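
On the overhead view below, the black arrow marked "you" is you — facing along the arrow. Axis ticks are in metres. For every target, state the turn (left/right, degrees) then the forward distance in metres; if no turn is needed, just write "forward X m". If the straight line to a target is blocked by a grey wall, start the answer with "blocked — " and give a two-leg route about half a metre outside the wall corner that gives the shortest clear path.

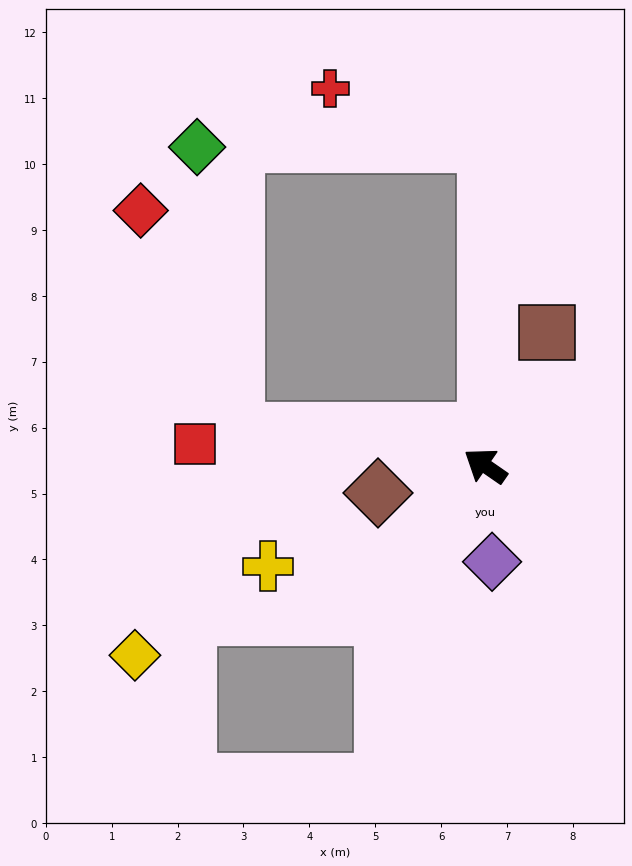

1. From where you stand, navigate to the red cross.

blocked — turn right 55°, forward 4.9 m, then turn left 70°, forward 2.5 m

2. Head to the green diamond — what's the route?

blocked — turn right 55°, forward 4.9 m, then turn left 90°, forward 4.4 m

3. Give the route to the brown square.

turn right 80°, forward 2.2 m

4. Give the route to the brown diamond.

turn left 49°, forward 1.7 m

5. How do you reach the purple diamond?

turn left 129°, forward 1.5 m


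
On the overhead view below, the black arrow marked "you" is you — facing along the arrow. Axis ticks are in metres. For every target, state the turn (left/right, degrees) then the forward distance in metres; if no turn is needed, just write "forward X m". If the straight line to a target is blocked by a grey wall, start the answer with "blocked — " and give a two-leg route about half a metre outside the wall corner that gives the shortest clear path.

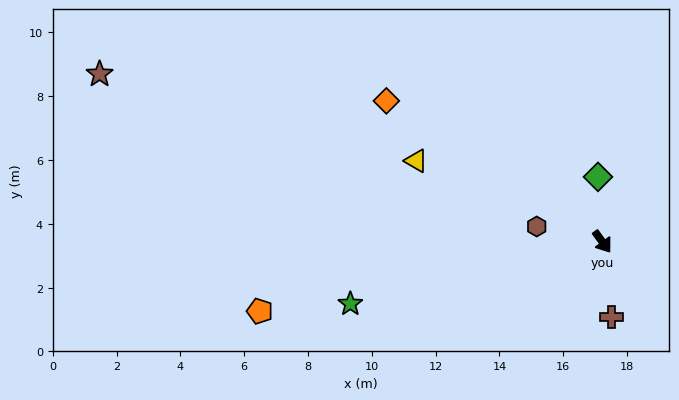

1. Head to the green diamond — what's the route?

turn left 148°, forward 2.0 m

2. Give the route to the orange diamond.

turn right 159°, forward 8.1 m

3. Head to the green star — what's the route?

turn right 112°, forward 8.1 m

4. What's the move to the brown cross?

turn right 29°, forward 2.4 m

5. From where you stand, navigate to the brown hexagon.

turn right 139°, forward 2.1 m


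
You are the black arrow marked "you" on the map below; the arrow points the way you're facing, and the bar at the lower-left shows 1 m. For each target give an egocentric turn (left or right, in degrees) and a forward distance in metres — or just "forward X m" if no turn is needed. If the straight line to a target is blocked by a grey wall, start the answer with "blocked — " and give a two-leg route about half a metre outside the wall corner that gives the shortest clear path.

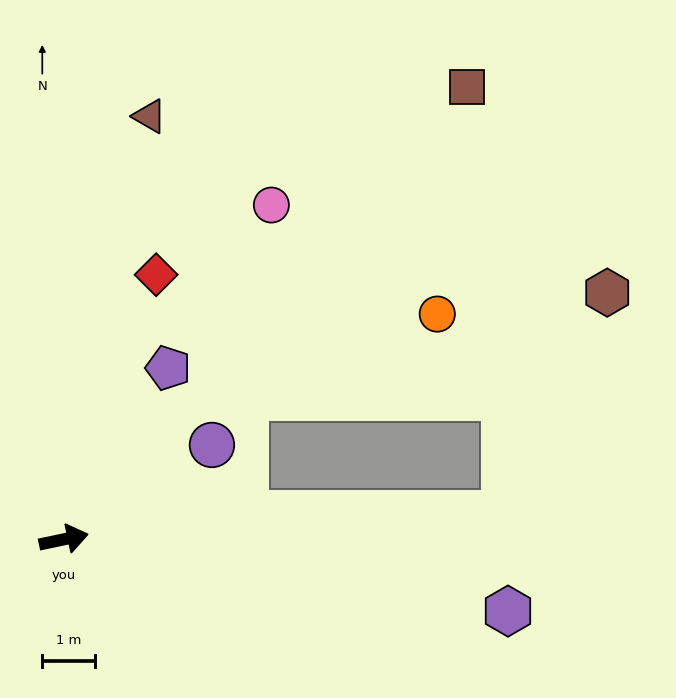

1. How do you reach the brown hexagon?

blocked — turn right 8°, forward 8.3 m, then turn left 61°, forward 4.6 m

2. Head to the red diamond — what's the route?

turn left 59°, forward 5.3 m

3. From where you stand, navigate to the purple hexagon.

turn right 21°, forward 8.5 m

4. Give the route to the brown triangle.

turn left 67°, forward 8.2 m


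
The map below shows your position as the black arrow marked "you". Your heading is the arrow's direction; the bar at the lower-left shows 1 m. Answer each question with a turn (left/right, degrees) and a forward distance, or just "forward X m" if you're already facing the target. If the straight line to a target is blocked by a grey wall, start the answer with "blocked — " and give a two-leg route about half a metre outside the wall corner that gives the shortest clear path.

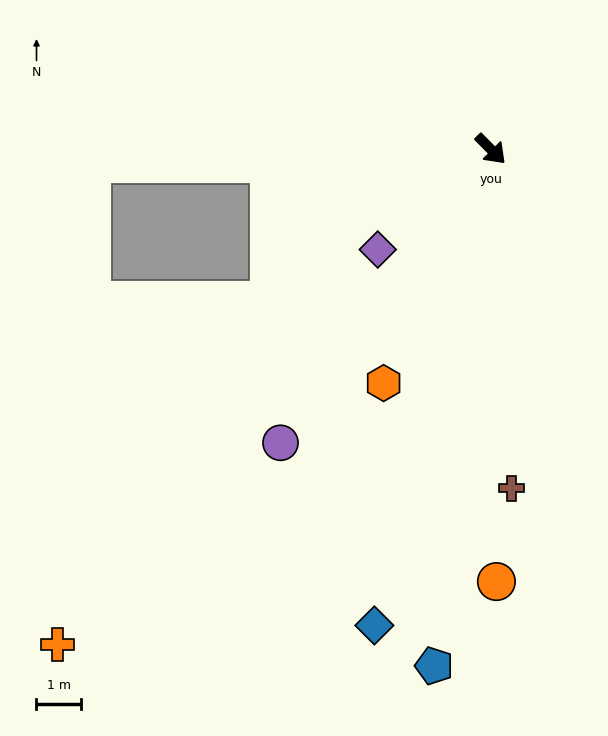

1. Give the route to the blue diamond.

turn right 58°, forward 11.1 m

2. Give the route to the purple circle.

turn right 80°, forward 8.2 m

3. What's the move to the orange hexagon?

turn right 69°, forward 5.8 m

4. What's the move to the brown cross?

turn right 41°, forward 7.7 m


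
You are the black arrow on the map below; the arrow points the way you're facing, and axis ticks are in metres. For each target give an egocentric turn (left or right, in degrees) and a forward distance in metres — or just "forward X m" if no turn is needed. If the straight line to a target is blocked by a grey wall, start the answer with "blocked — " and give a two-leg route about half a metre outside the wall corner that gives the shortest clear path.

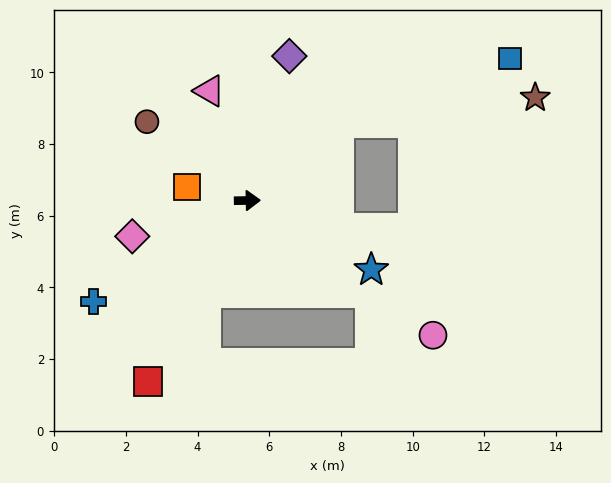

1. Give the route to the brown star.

blocked — turn left 39°, forward 3.4 m, then turn right 33°, forward 5.5 m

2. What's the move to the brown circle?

turn left 141°, forward 3.6 m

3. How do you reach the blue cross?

turn right 148°, forward 5.1 m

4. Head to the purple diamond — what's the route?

turn left 73°, forward 4.2 m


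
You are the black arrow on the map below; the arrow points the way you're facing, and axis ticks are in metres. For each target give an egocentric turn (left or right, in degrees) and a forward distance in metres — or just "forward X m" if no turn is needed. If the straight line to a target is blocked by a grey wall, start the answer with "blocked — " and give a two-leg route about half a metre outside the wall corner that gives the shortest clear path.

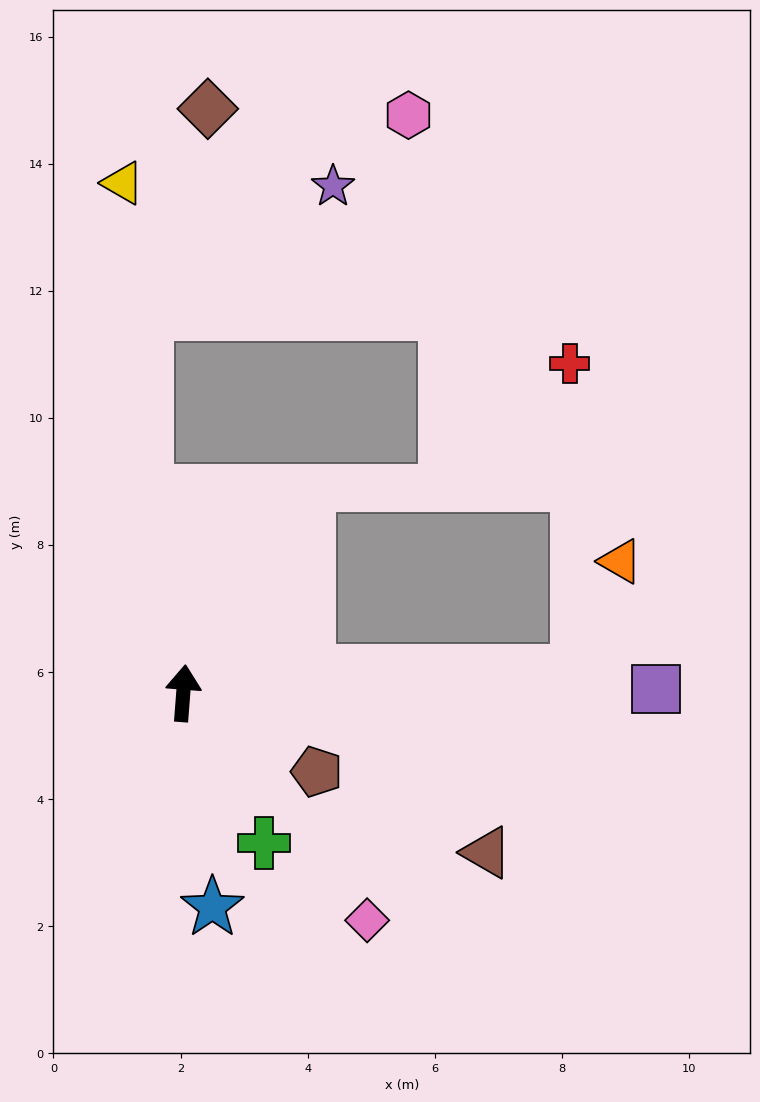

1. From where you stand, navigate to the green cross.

turn right 147°, forward 2.7 m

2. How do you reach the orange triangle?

blocked — turn right 83°, forward 6.2 m, then turn left 66°, forward 1.9 m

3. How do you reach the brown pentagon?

turn right 116°, forward 2.4 m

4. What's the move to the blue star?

turn right 168°, forward 3.4 m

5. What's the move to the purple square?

turn right 85°, forward 7.4 m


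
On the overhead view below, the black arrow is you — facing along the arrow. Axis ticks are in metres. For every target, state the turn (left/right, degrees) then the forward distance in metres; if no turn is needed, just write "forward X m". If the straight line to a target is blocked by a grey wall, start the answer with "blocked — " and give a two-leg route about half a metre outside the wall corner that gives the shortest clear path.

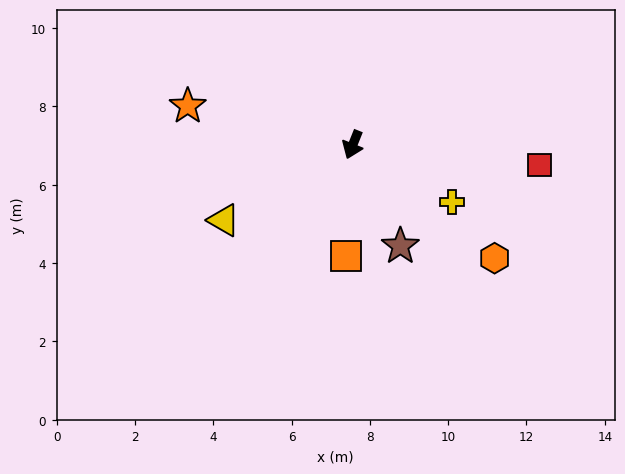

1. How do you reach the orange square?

turn left 18°, forward 2.8 m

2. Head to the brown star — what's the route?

turn left 47°, forward 2.9 m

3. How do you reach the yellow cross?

turn left 82°, forward 2.9 m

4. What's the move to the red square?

turn left 106°, forward 4.8 m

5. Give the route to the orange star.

turn right 81°, forward 4.3 m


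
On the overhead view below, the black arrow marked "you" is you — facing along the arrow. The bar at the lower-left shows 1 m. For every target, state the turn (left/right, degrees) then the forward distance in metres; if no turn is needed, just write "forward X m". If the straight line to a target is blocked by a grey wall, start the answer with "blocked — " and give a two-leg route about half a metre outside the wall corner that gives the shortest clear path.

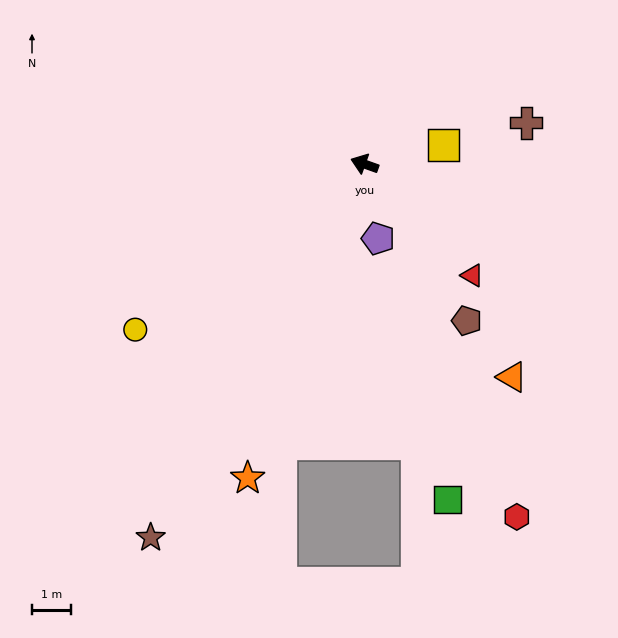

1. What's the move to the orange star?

turn left 89°, forward 8.7 m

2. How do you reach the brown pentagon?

turn left 143°, forward 4.8 m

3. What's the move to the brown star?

turn left 80°, forward 11.1 m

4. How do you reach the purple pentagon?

turn left 120°, forward 2.0 m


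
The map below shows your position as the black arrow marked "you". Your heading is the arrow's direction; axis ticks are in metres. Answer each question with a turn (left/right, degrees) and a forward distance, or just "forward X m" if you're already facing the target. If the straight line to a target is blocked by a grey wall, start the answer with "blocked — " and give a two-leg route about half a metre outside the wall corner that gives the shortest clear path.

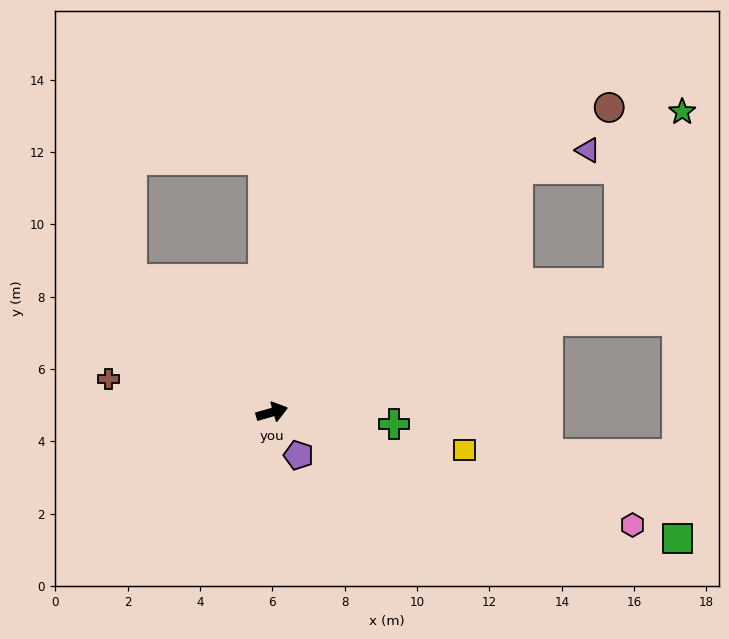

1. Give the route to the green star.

blocked — turn left 4°, forward 10.3 m, then turn left 50°, forward 5.0 m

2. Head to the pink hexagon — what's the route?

turn right 33°, forward 10.4 m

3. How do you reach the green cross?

turn right 22°, forward 3.4 m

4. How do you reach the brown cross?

turn left 152°, forward 4.6 m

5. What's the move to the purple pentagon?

turn right 74°, forward 1.4 m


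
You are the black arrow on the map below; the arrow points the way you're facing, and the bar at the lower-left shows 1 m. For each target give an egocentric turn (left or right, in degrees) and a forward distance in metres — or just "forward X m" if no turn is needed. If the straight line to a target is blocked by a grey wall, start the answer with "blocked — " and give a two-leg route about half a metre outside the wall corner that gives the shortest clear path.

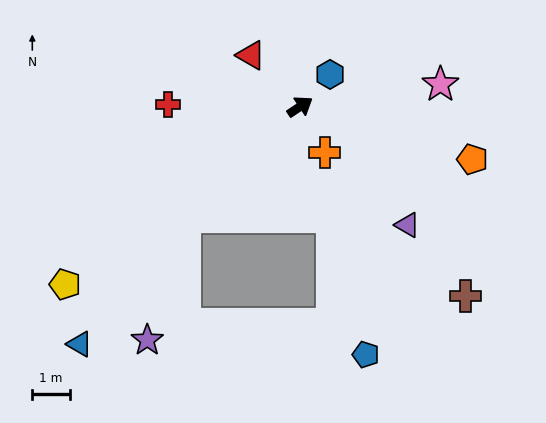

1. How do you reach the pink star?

turn right 25°, forward 3.8 m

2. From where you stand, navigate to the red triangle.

turn left 100°, forward 1.9 m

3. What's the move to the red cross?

turn left 145°, forward 3.5 m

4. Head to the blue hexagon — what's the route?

turn left 13°, forward 1.2 m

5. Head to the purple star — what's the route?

blocked — turn right 170°, forward 4.2 m, then turn left 29°, forward 3.4 m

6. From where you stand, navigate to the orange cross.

turn right 95°, forward 1.4 m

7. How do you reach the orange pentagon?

turn right 51°, forward 4.8 m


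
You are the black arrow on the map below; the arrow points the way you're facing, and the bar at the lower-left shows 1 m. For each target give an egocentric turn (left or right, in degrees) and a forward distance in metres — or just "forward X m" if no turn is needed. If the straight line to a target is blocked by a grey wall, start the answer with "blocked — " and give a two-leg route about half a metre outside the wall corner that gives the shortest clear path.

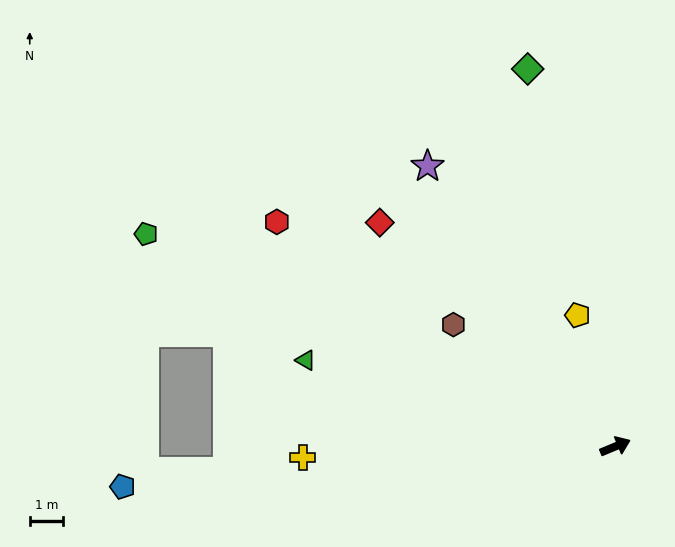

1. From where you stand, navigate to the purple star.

turn left 101°, forward 10.1 m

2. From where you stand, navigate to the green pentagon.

turn left 133°, forward 15.4 m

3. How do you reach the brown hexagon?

turn left 120°, forward 6.1 m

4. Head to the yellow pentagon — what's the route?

turn left 83°, forward 4.1 m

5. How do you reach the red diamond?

turn left 114°, forward 9.7 m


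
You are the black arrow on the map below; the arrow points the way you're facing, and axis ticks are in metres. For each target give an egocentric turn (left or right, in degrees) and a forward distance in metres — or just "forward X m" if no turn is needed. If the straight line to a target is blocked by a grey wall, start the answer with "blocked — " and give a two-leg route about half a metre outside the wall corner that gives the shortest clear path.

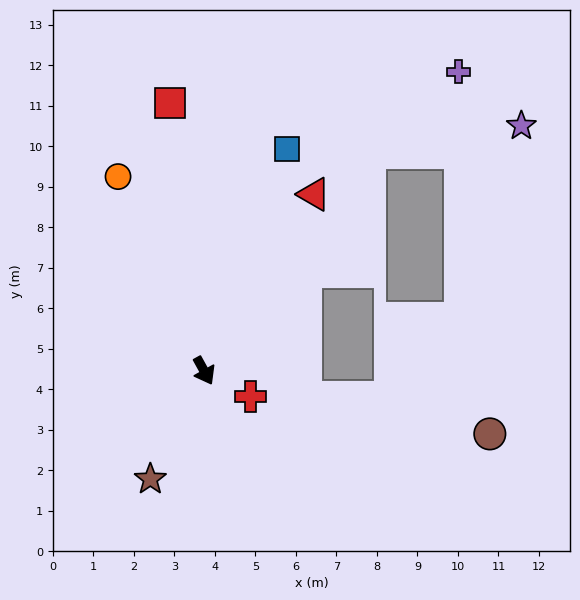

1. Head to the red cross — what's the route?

turn left 32°, forward 1.3 m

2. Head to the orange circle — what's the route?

turn left 175°, forward 5.2 m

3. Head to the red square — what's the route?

turn left 158°, forward 6.7 m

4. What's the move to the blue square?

turn left 131°, forward 5.8 m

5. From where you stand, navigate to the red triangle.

turn left 119°, forward 5.1 m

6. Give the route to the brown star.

turn right 55°, forward 3.0 m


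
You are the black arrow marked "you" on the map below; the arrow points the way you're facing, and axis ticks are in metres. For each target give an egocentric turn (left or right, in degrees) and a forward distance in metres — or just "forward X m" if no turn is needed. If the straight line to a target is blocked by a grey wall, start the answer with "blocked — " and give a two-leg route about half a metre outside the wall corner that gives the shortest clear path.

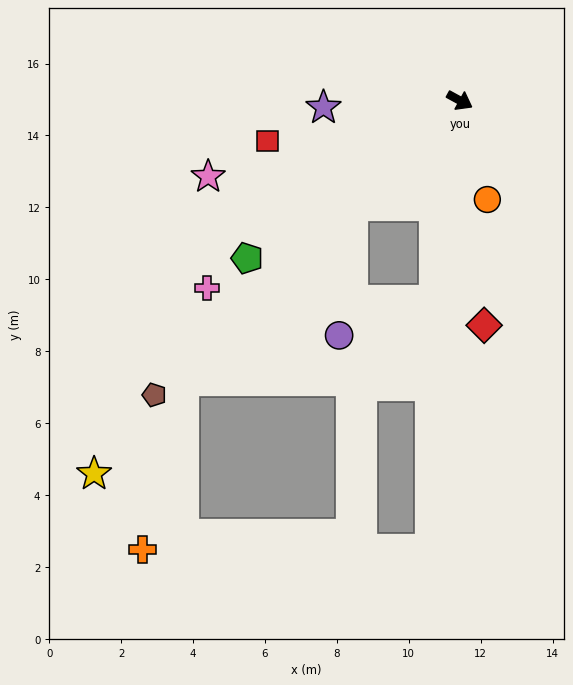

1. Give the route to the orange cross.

blocked — turn right 106°, forward 10.9 m, then turn left 31°, forward 4.8 m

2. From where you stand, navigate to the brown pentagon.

turn right 107°, forward 11.8 m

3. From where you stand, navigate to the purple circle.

blocked — turn right 107°, forward 4.2 m, then turn left 40°, forward 3.6 m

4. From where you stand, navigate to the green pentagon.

turn right 115°, forward 7.4 m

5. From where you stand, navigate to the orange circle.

turn right 46°, forward 2.9 m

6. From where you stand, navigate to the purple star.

turn right 148°, forward 3.8 m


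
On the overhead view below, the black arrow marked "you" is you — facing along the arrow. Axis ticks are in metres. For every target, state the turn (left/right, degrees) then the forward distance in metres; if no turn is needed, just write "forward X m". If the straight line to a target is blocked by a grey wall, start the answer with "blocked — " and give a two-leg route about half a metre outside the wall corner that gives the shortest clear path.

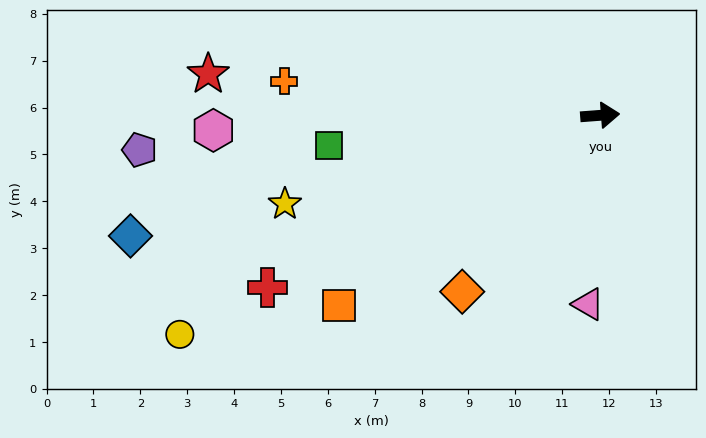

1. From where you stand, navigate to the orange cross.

turn left 170°, forward 6.8 m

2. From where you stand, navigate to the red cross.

turn right 157°, forward 8.0 m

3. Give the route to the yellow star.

turn right 169°, forward 7.0 m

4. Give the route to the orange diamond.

turn right 132°, forward 4.8 m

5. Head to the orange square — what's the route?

turn right 148°, forward 6.9 m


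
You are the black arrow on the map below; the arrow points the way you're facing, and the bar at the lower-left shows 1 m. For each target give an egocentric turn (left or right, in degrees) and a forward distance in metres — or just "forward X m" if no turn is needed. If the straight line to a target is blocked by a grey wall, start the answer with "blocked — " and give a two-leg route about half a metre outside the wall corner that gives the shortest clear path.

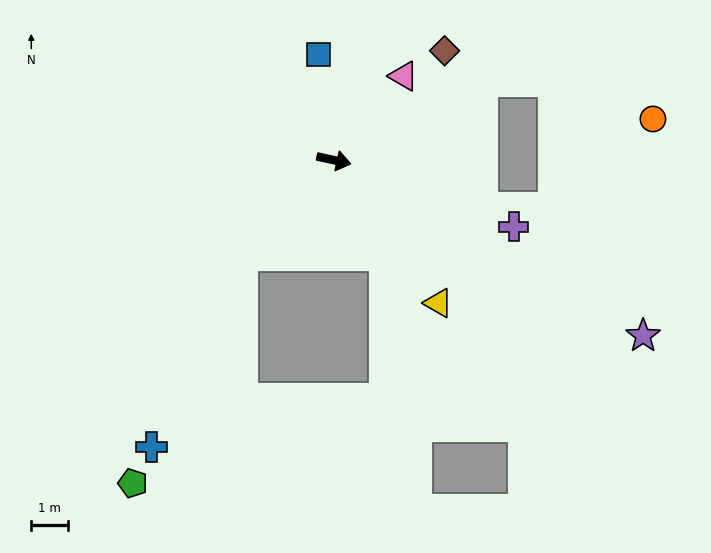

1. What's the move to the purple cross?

turn right 8°, forward 5.3 m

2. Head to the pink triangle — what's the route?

turn left 63°, forward 3.0 m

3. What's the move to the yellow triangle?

turn right 41°, forward 4.9 m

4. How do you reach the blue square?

turn left 111°, forward 2.9 m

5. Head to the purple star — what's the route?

turn right 17°, forward 9.8 m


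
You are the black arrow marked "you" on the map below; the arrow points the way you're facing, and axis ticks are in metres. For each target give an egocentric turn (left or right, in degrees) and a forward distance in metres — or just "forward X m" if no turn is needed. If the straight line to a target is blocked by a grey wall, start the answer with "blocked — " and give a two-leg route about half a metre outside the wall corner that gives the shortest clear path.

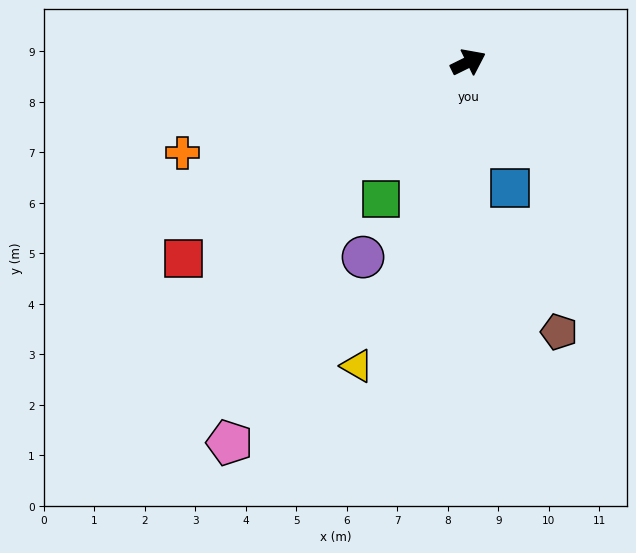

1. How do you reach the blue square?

turn right 98°, forward 2.6 m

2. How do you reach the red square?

turn right 172°, forward 6.8 m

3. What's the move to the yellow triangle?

turn right 136°, forward 6.4 m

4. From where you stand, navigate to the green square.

turn right 149°, forward 3.2 m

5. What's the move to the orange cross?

turn left 171°, forward 5.9 m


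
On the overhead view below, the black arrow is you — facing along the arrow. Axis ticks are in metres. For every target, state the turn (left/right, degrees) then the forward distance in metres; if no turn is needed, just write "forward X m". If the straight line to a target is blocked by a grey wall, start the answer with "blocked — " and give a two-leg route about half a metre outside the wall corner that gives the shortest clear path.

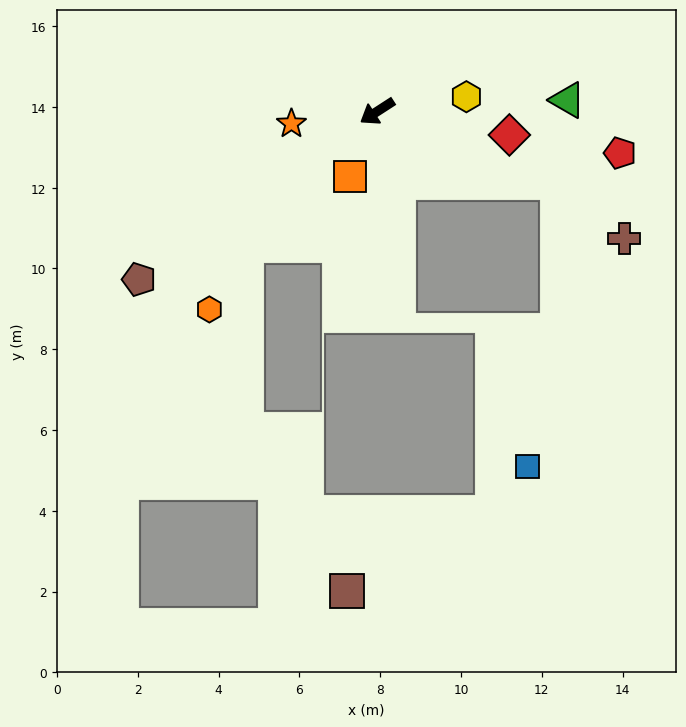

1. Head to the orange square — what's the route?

turn left 35°, forward 1.7 m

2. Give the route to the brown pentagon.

turn left 2°, forward 7.2 m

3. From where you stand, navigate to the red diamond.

turn left 137°, forward 3.3 m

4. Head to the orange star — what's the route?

turn right 25°, forward 2.1 m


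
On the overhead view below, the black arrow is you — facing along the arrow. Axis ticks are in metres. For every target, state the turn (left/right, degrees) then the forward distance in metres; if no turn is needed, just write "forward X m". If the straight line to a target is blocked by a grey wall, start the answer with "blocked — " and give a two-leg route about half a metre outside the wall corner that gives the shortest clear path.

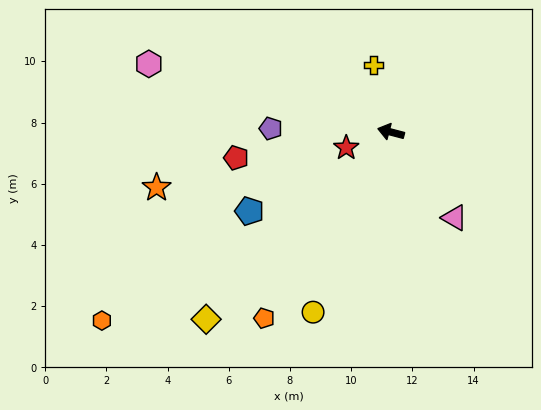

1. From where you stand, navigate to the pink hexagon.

forward 8.2 m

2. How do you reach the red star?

turn left 34°, forward 1.5 m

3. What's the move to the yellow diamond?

turn left 60°, forward 8.6 m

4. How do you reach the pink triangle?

turn left 141°, forward 3.5 m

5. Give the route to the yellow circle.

turn left 81°, forward 6.4 m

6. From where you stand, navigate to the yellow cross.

turn right 61°, forward 2.3 m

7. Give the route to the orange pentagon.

turn left 70°, forward 7.4 m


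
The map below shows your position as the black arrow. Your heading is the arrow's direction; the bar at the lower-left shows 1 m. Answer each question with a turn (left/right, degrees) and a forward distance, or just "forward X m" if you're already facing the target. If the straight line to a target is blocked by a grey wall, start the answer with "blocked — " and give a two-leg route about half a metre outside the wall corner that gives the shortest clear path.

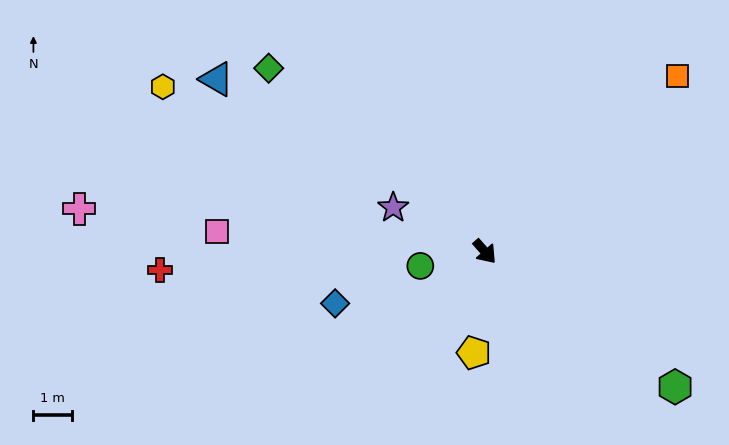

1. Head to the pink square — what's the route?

turn right 136°, forward 7.0 m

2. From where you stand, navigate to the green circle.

turn right 119°, forward 1.7 m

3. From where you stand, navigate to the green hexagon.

turn left 13°, forward 6.1 m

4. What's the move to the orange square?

turn left 91°, forward 6.8 m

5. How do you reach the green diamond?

turn right 172°, forward 7.4 m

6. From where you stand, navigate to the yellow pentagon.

turn right 48°, forward 2.6 m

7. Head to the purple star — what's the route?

turn right 157°, forward 2.6 m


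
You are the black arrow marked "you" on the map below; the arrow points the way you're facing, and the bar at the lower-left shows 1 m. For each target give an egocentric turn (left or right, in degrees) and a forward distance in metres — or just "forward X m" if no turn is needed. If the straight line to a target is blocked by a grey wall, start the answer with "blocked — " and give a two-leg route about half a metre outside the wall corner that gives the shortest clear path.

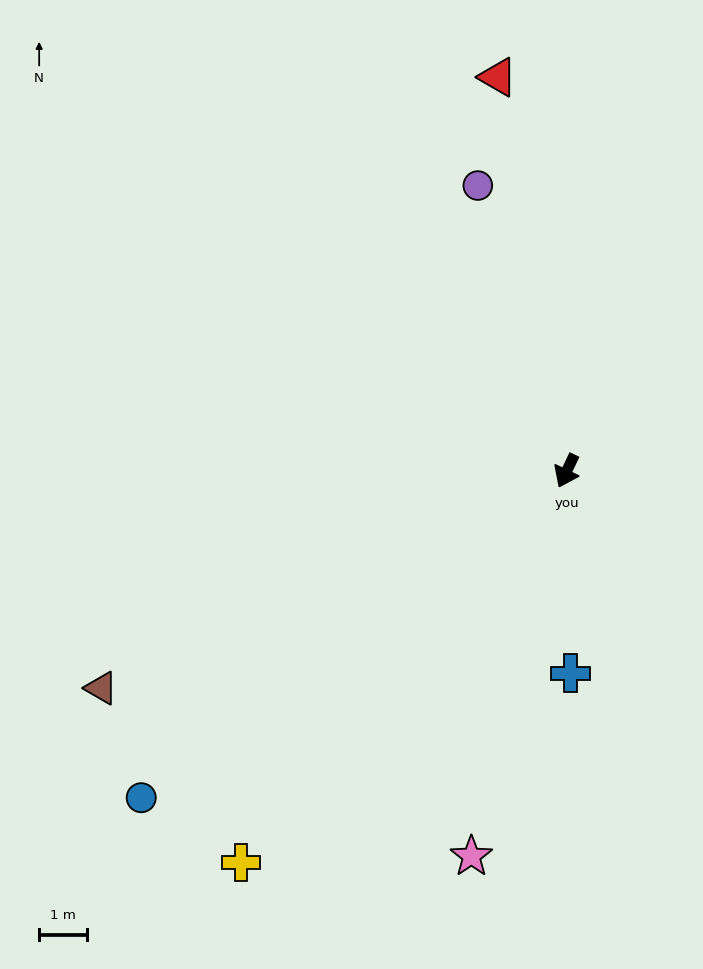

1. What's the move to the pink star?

turn left 12°, forward 8.4 m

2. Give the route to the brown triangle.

turn right 40°, forward 10.8 m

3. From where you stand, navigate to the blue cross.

turn left 26°, forward 4.3 m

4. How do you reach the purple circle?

turn right 137°, forward 6.3 m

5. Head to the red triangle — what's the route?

turn right 145°, forward 8.4 m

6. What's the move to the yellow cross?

turn right 14°, forward 10.7 m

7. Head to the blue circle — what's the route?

turn right 27°, forward 11.3 m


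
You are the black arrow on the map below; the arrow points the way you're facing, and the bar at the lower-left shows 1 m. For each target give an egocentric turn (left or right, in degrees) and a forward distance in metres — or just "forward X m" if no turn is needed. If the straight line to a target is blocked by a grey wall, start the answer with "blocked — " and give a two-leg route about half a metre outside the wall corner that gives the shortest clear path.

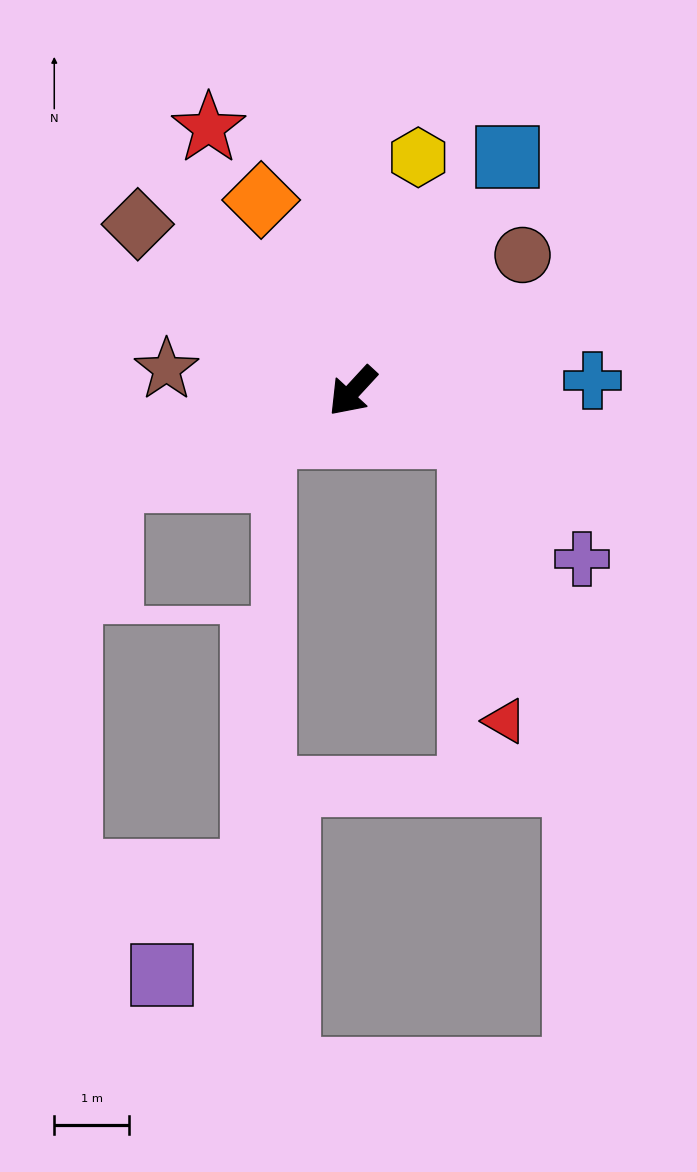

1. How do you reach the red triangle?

blocked — turn left 112°, forward 1.7 m, then turn right 62°, forward 3.8 m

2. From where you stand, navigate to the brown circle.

turn left 171°, forward 2.9 m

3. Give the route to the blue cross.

turn left 135°, forward 3.2 m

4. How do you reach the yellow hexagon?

turn right 153°, forward 3.2 m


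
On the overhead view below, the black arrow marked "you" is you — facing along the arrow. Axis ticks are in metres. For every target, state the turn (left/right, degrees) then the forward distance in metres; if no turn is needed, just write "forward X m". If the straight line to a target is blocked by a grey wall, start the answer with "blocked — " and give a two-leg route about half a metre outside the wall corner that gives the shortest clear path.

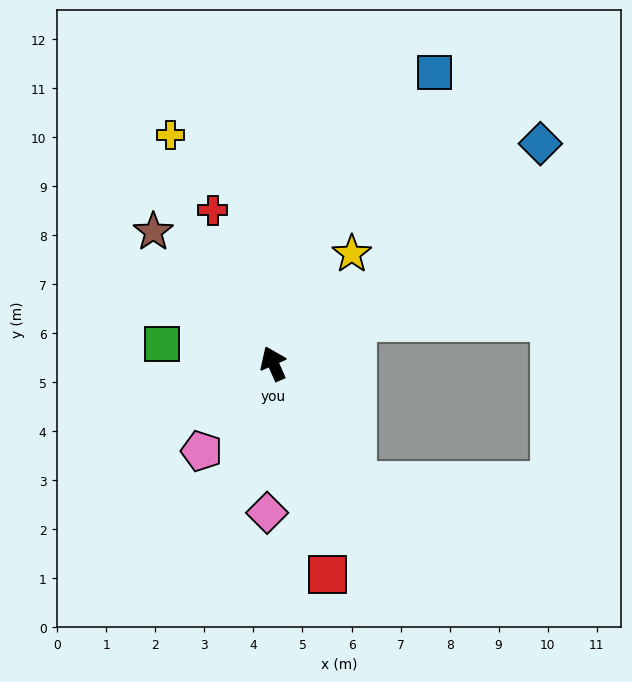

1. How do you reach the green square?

turn left 56°, forward 2.3 m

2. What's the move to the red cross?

turn right 2°, forward 3.4 m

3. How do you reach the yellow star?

turn right 59°, forward 2.8 m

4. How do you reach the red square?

turn left 171°, forward 4.4 m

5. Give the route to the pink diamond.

turn left 154°, forward 3.0 m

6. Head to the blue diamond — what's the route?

turn right 74°, forward 7.1 m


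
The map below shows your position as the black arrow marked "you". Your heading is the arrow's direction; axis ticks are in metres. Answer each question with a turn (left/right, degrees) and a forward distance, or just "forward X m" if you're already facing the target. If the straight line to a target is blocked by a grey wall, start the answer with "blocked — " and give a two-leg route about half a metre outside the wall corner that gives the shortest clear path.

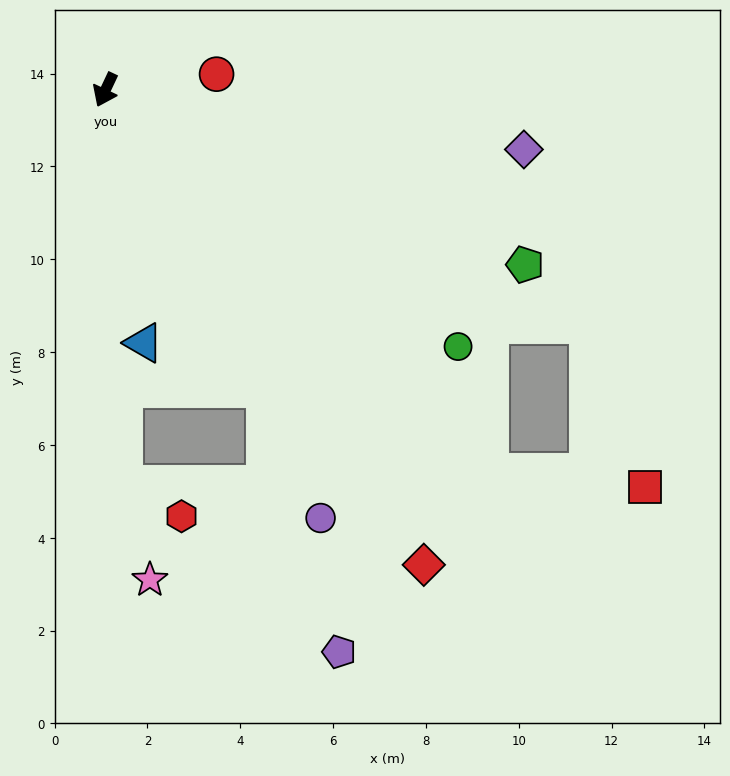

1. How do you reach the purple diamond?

turn left 107°, forward 9.1 m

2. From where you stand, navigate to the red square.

blocked — turn left 70°, forward 11.7 m, then turn left 40°, forward 3.4 m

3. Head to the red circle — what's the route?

turn left 123°, forward 2.4 m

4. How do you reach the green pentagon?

turn left 93°, forward 9.8 m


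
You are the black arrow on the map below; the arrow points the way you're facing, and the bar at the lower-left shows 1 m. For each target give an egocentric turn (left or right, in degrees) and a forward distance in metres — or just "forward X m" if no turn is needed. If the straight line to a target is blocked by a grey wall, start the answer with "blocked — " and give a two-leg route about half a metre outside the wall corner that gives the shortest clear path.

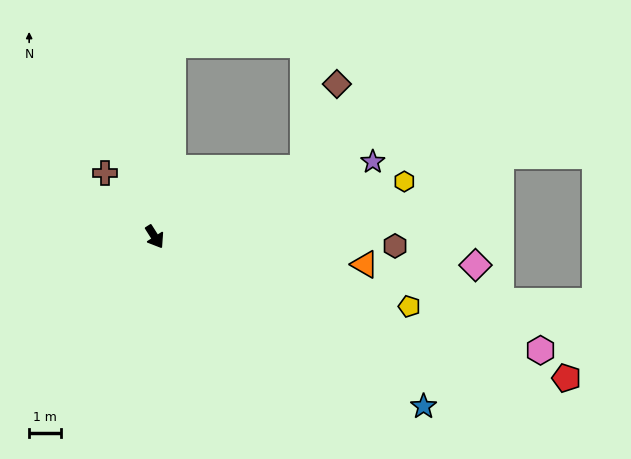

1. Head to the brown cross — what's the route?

turn right 175°, forward 2.5 m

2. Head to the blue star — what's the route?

turn left 25°, forward 9.9 m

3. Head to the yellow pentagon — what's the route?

turn left 42°, forward 8.2 m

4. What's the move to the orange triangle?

turn left 50°, forward 6.6 m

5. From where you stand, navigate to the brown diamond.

blocked — turn left 82°, forward 5.1 m, then turn left 44°, forward 2.8 m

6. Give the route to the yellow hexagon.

turn left 70°, forward 8.0 m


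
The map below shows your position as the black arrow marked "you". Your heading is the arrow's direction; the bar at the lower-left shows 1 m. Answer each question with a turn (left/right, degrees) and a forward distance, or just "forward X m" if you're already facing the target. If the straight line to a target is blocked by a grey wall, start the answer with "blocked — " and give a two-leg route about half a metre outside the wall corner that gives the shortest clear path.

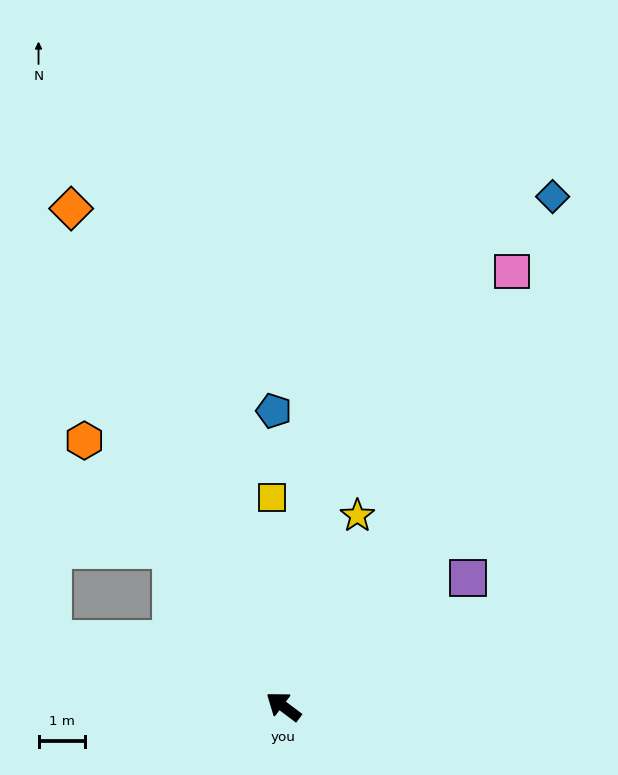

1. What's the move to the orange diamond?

turn right 30°, forward 11.7 m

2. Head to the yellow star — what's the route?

turn right 74°, forward 4.4 m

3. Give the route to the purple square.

turn right 108°, forward 4.9 m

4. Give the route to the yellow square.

turn right 50°, forward 4.5 m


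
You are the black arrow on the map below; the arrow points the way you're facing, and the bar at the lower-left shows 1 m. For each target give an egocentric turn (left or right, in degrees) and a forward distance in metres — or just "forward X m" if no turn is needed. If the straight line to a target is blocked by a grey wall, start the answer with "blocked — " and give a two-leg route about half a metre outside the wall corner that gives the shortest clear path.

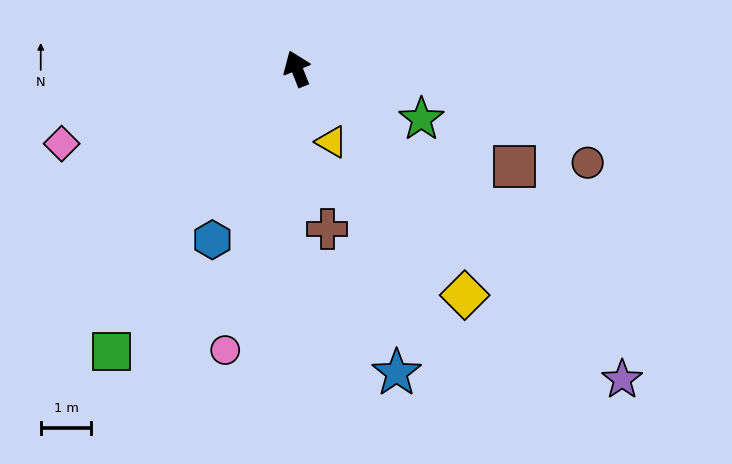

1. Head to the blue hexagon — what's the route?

turn left 132°, forward 3.8 m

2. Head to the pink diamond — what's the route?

turn left 86°, forward 4.9 m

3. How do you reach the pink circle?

turn left 144°, forward 5.7 m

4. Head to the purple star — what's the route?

turn right 155°, forward 8.9 m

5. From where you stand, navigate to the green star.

turn right 134°, forward 2.6 m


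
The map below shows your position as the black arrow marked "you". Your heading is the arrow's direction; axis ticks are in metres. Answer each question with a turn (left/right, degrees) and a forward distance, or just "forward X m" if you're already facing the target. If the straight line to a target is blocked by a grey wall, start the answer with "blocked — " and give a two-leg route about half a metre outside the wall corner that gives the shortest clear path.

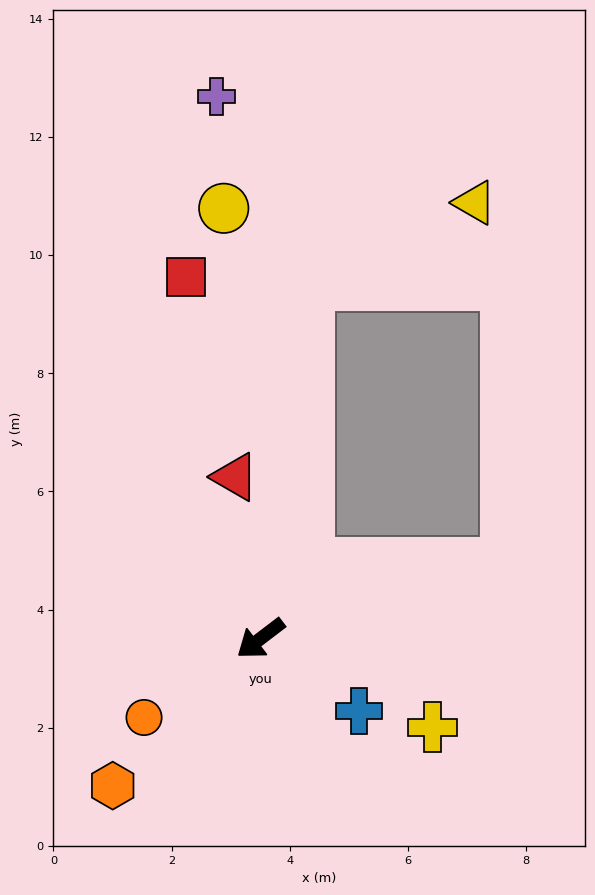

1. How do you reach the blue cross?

turn left 106°, forward 2.1 m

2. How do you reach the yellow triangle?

blocked — turn right 135°, forward 6.0 m, then turn right 56°, forward 3.1 m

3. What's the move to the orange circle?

turn right 3°, forward 2.4 m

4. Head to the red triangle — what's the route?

turn right 118°, forward 2.8 m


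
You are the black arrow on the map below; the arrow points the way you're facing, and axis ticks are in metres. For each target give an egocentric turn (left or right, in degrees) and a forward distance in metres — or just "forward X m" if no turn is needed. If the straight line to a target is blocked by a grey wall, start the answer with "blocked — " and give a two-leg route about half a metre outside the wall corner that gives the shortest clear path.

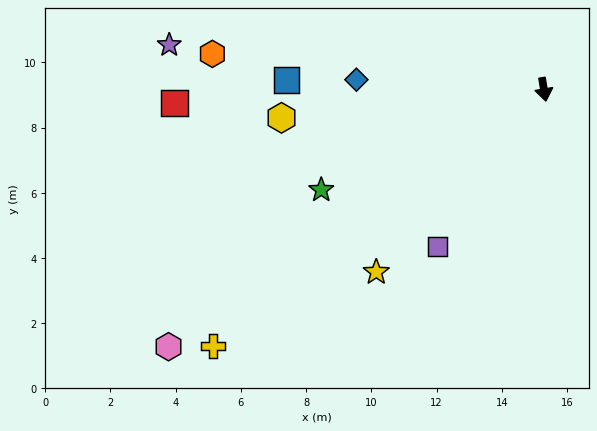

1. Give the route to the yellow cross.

turn right 62°, forward 12.8 m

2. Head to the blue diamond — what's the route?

turn right 102°, forward 5.8 m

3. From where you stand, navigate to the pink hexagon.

turn right 65°, forward 14.0 m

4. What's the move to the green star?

turn right 75°, forward 7.5 m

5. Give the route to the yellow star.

turn right 52°, forward 7.6 m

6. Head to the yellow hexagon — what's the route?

turn right 93°, forward 8.1 m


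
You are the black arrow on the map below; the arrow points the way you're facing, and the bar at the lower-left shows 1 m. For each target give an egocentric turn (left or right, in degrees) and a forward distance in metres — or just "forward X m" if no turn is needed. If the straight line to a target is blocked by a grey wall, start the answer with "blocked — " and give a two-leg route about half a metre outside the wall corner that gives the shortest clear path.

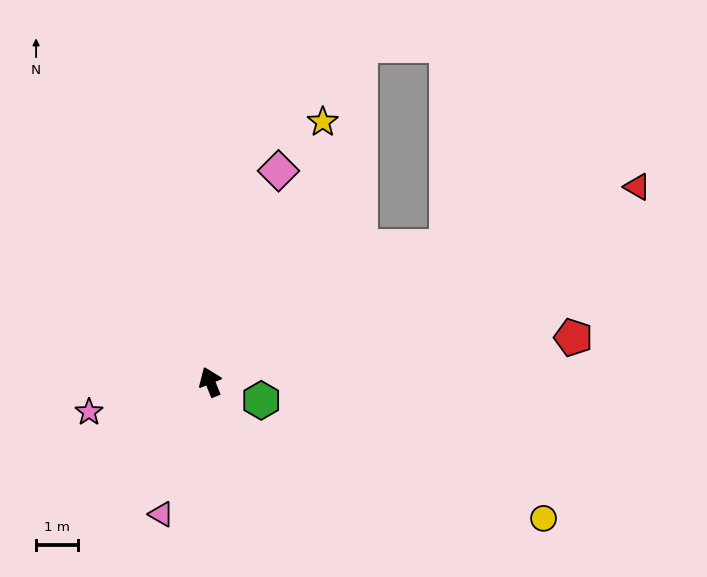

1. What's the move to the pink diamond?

turn right 40°, forward 5.3 m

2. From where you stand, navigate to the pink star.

turn left 82°, forward 3.0 m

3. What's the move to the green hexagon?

turn right 132°, forward 1.3 m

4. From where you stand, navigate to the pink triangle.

turn left 138°, forward 3.3 m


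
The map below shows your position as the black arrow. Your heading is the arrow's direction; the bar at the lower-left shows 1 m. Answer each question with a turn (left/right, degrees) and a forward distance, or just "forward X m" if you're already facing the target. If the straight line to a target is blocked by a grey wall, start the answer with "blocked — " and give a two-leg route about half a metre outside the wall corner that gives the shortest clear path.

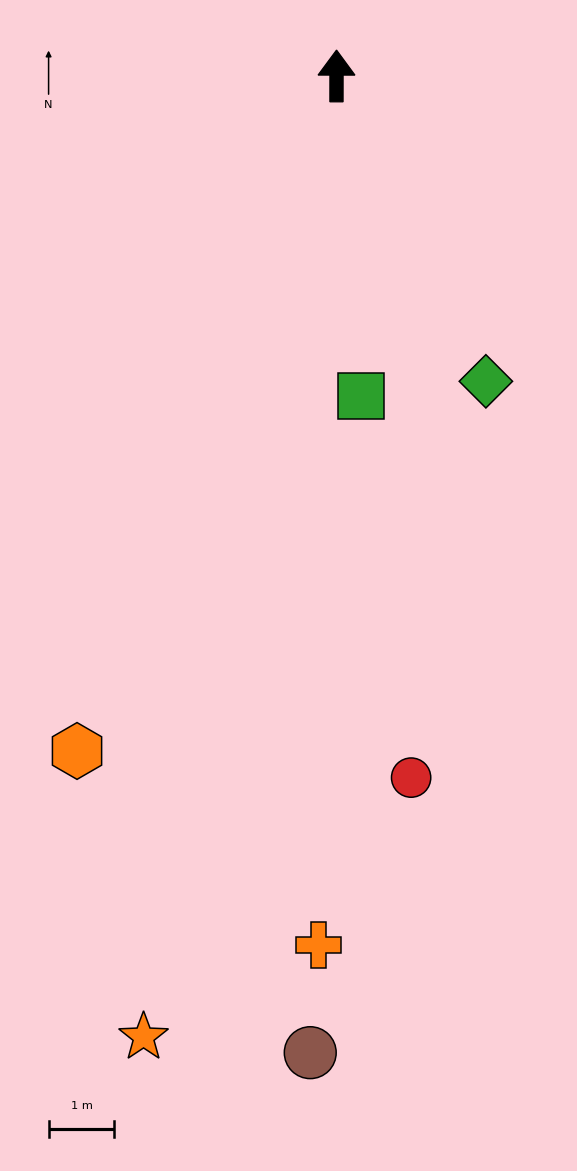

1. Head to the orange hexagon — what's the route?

turn left 159°, forward 11.0 m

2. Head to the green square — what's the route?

turn right 176°, forward 4.9 m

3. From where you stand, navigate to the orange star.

turn left 169°, forward 14.9 m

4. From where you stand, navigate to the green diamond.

turn right 154°, forward 5.2 m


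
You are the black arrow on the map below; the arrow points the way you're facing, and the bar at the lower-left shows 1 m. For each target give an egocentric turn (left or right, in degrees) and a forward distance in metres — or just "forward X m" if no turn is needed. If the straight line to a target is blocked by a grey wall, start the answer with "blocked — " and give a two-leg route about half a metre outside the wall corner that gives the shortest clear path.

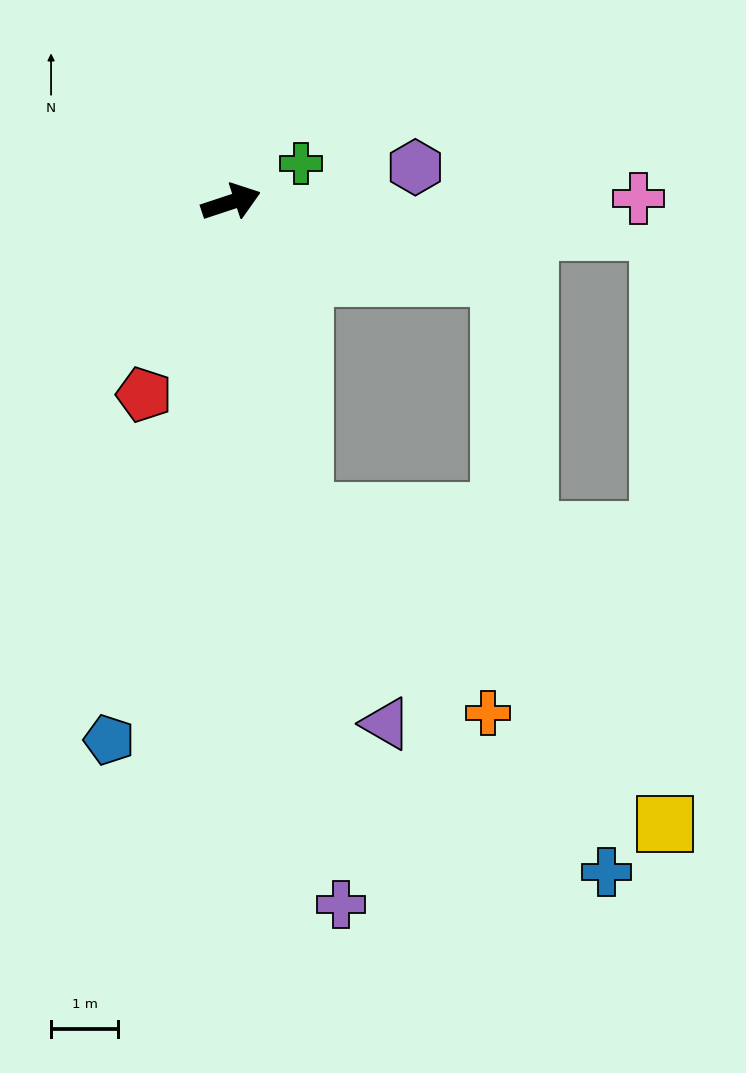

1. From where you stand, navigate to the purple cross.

turn right 99°, forward 10.6 m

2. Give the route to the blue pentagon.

turn right 121°, forward 8.2 m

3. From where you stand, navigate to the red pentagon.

turn right 133°, forward 3.1 m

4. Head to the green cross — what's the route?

turn left 11°, forward 1.2 m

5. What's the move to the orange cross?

blocked — turn right 95°, forward 4.7 m, then turn left 29°, forward 4.1 m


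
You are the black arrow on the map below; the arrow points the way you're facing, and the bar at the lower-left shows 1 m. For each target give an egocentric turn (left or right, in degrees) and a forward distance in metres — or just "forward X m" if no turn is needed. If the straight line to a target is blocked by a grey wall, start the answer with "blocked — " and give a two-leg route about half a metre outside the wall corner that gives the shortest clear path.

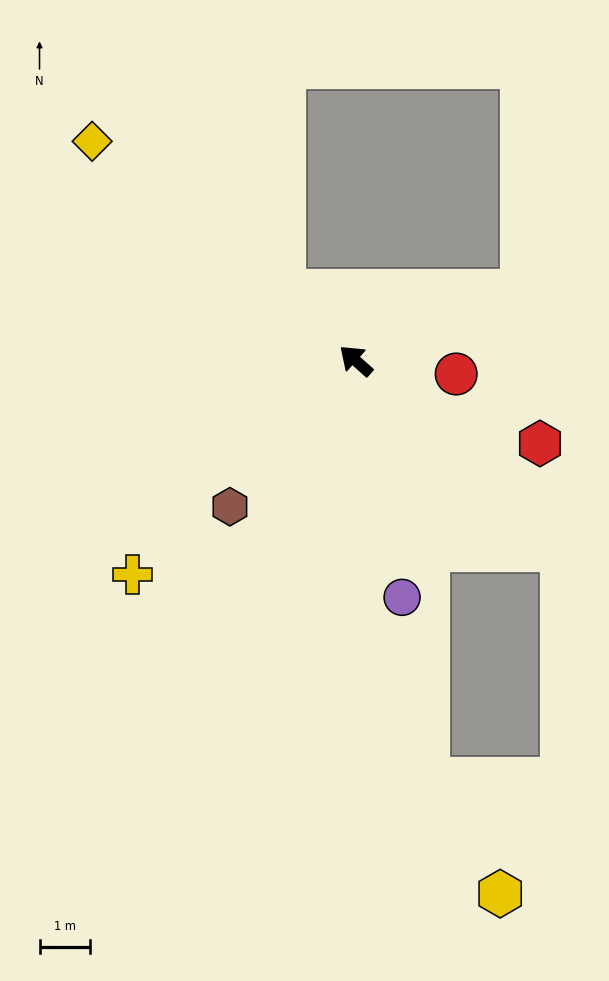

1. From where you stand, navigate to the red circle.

turn right 146°, forward 2.0 m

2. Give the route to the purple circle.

turn left 143°, forward 4.8 m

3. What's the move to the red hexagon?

turn right 162°, forward 4.0 m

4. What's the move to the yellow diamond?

turn left 2°, forward 6.8 m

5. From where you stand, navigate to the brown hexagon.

turn left 91°, forward 3.8 m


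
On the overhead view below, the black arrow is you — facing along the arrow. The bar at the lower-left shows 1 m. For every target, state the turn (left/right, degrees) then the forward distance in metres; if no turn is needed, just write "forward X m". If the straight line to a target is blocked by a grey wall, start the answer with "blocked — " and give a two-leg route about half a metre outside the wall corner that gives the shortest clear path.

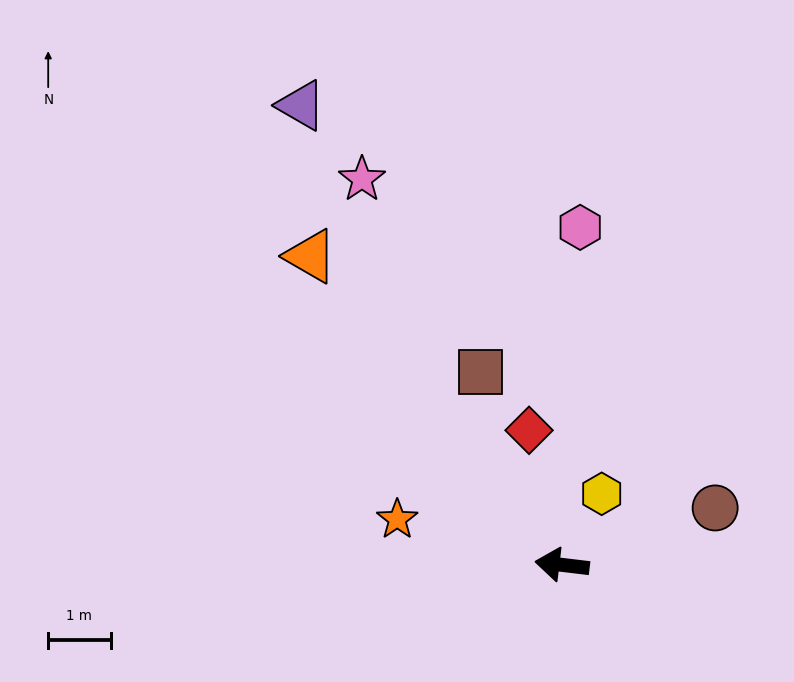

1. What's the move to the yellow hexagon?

turn right 112°, forward 1.3 m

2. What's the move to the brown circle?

turn right 153°, forward 2.6 m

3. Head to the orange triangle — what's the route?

turn right 44°, forward 6.4 m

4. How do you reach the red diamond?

turn right 69°, forward 2.2 m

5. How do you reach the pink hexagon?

turn right 86°, forward 5.4 m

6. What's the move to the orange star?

turn right 9°, forward 2.7 m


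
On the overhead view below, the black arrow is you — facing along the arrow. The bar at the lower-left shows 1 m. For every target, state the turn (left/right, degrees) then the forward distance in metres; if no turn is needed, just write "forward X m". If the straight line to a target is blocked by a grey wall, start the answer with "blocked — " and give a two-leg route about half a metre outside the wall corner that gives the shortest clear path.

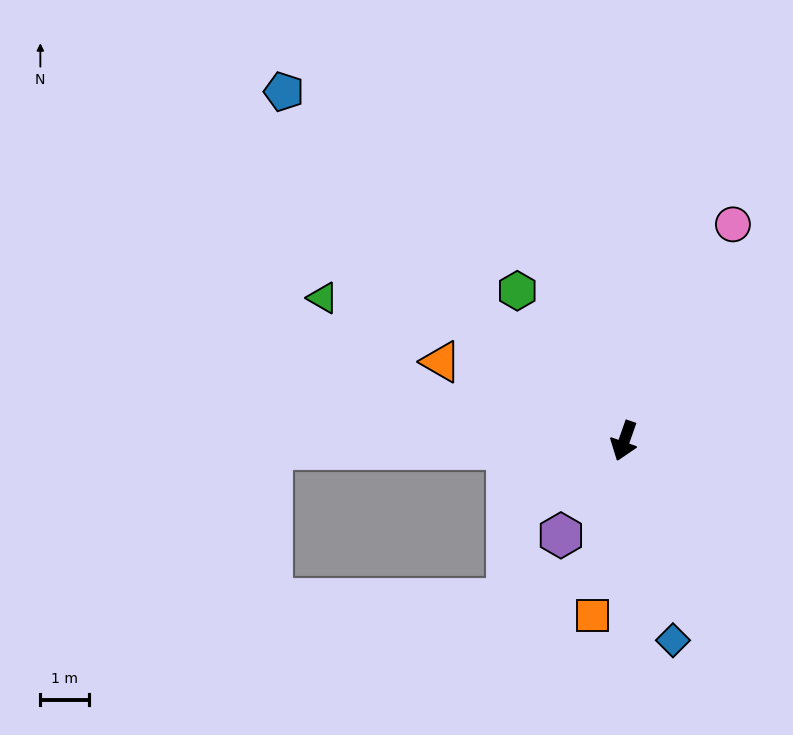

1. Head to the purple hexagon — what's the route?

turn right 14°, forward 2.3 m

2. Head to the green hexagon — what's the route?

turn right 125°, forward 3.8 m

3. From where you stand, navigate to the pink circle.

turn left 173°, forward 5.0 m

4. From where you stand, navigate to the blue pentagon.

turn right 116°, forward 10.0 m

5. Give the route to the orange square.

turn left 9°, forward 3.6 m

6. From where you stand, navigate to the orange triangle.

turn right 94°, forward 4.1 m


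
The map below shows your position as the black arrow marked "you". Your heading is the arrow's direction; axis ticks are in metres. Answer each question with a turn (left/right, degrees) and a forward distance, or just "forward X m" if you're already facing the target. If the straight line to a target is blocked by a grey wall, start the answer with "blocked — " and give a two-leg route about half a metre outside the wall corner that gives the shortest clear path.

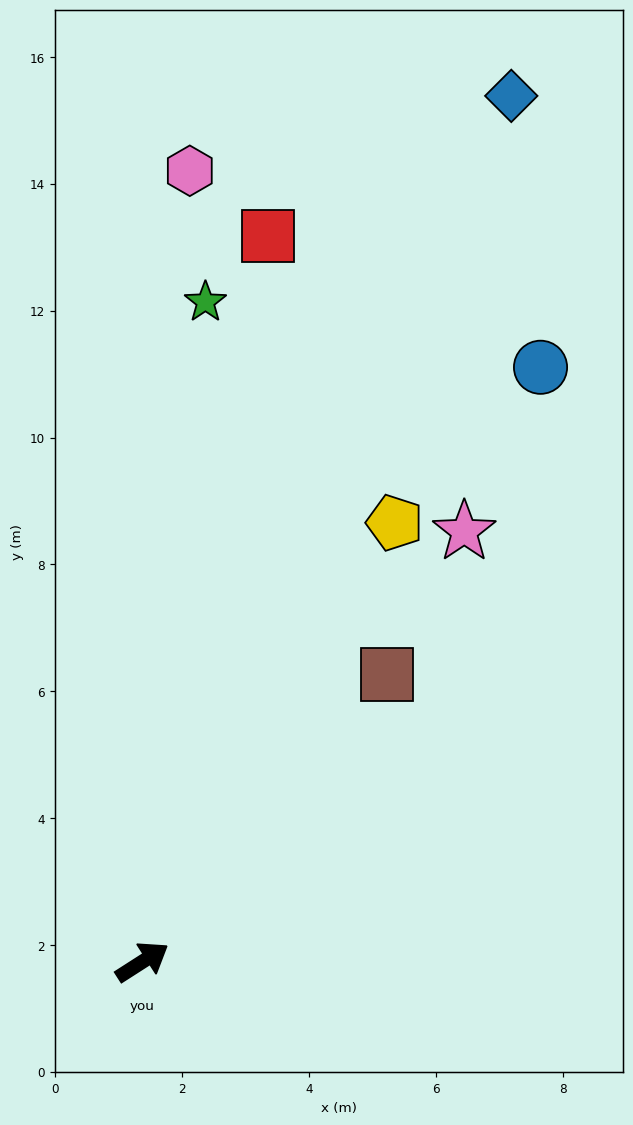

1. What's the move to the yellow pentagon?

turn left 27°, forward 8.0 m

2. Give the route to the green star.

turn left 52°, forward 10.5 m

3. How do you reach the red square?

turn left 48°, forward 11.6 m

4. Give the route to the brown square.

turn left 17°, forward 5.9 m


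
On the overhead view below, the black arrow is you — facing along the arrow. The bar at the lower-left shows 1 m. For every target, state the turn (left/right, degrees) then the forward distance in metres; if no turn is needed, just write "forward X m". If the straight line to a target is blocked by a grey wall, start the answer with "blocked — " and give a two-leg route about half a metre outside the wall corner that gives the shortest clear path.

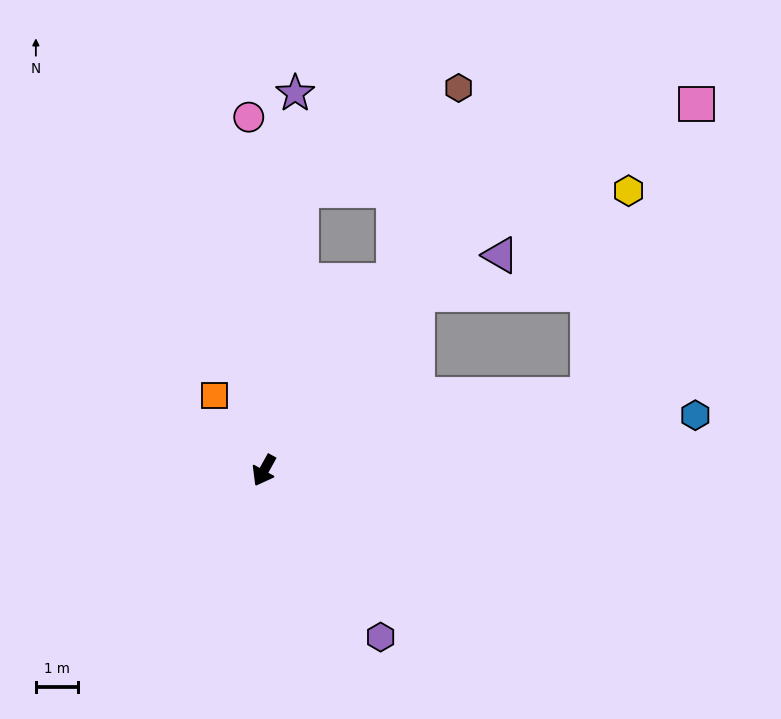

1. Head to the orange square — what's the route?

turn right 118°, forward 2.2 m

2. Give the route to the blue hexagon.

turn left 126°, forward 10.4 m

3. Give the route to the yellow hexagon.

blocked — turn left 132°, forward 8.0 m, then turn left 66°, forward 5.0 m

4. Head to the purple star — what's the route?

turn right 156°, forward 9.1 m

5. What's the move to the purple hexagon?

turn left 64°, forward 4.9 m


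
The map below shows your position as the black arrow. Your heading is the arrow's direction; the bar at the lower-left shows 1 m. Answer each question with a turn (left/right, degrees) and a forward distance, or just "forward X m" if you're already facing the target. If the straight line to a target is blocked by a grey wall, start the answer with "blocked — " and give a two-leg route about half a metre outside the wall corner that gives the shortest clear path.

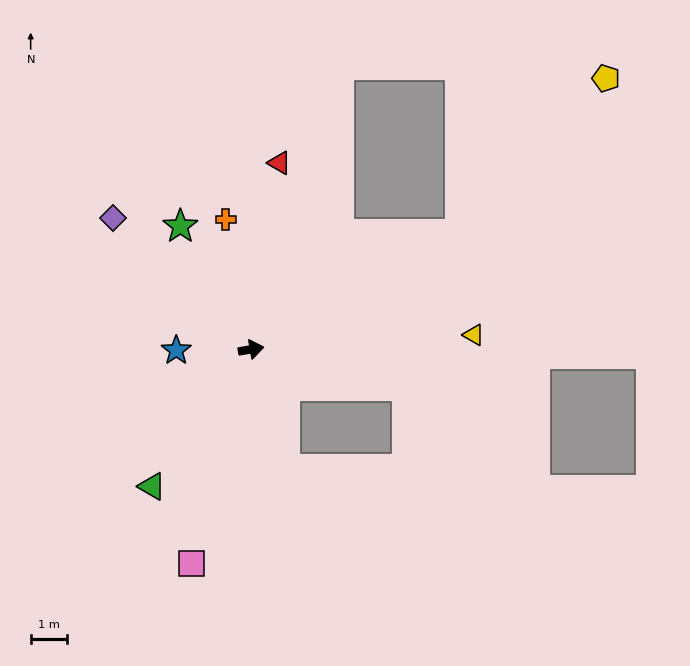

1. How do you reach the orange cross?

turn left 91°, forward 3.7 m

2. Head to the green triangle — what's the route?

turn right 136°, forward 4.7 m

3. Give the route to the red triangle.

turn left 72°, forward 5.3 m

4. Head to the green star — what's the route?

turn left 110°, forward 4.0 m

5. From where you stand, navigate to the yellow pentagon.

blocked — turn left 19°, forward 6.6 m, then turn left 18°, forward 5.9 m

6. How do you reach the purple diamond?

turn left 127°, forward 5.3 m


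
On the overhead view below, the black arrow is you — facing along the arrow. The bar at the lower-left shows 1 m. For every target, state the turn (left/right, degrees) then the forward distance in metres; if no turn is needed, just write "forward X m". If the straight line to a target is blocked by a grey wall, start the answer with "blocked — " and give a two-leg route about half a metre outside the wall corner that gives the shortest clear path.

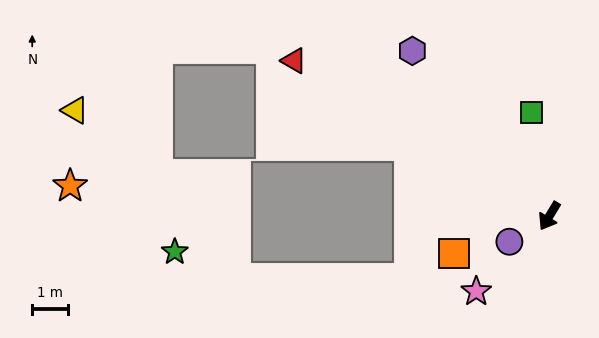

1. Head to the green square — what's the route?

turn right 139°, forward 3.0 m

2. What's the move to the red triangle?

turn right 90°, forward 8.4 m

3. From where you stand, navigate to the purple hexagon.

turn right 109°, forward 6.0 m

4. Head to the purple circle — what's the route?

turn right 26°, forward 1.3 m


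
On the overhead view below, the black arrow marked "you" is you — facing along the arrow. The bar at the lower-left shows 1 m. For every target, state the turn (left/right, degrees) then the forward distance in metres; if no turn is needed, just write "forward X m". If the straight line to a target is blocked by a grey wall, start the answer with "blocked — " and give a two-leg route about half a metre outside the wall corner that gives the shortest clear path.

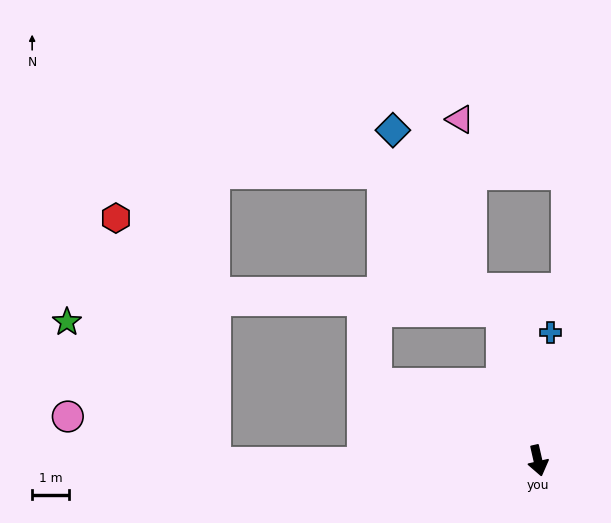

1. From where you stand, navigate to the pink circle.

blocked — turn right 102°, forward 8.6 m, then turn right 18°, forward 4.2 m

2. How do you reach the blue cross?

turn left 162°, forward 3.4 m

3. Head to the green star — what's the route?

blocked — turn right 102°, forward 8.6 m, then turn right 44°, forward 5.5 m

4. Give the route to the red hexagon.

blocked — turn right 102°, forward 8.6 m, then turn right 69°, forward 7.1 m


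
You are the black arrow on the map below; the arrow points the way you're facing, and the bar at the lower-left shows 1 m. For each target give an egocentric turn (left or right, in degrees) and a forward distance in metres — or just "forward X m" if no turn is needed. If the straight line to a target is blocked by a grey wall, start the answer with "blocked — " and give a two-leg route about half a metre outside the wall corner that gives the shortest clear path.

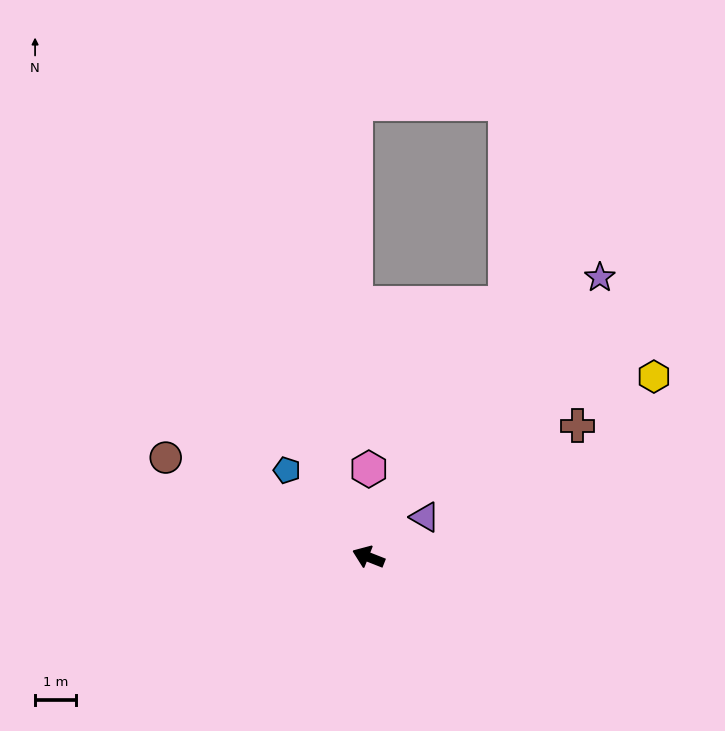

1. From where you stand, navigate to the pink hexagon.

turn right 69°, forward 2.2 m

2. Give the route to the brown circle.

turn right 5°, forward 5.5 m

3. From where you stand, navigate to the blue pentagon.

turn right 25°, forward 2.9 m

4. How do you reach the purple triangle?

turn right 123°, forward 1.7 m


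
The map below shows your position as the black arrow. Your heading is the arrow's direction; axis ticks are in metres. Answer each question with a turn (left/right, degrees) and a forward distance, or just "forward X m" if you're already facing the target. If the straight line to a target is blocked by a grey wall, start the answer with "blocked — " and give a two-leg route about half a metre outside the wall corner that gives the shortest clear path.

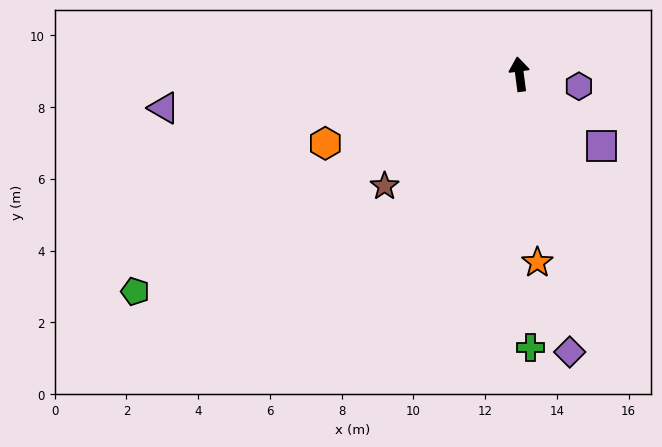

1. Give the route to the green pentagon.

turn left 112°, forward 12.3 m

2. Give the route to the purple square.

turn right 139°, forward 3.0 m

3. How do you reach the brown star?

turn left 122°, forward 4.9 m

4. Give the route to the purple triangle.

turn left 88°, forward 10.0 m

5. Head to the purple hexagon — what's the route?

turn right 109°, forward 1.7 m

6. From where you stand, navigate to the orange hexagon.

turn left 102°, forward 5.7 m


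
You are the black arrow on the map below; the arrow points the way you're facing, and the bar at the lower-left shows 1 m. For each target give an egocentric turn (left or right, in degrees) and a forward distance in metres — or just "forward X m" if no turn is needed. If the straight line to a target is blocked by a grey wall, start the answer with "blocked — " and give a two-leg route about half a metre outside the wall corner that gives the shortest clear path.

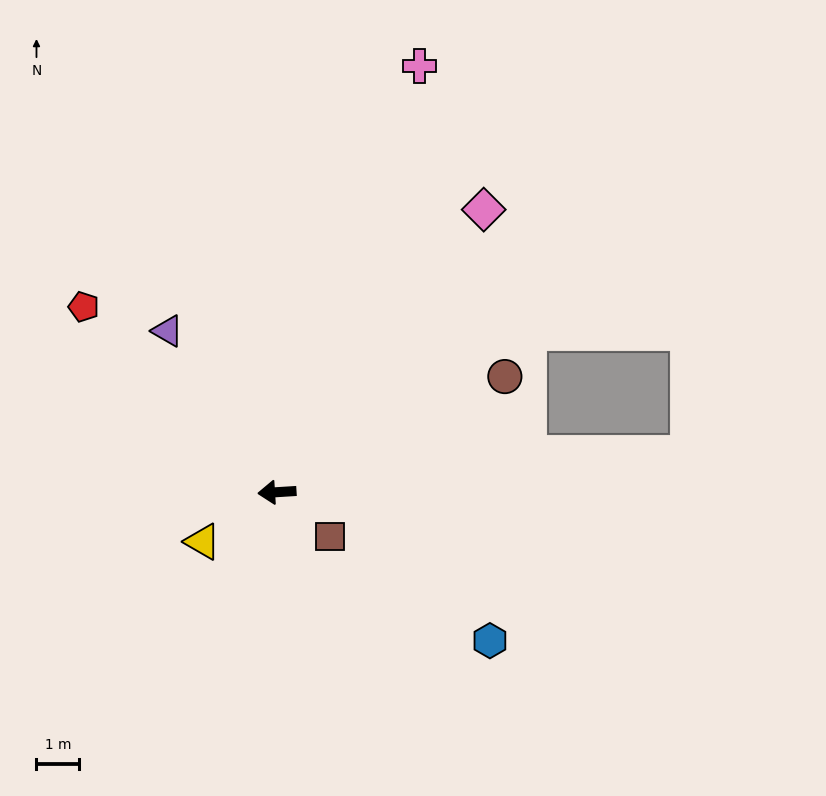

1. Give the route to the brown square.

turn left 137°, forward 1.6 m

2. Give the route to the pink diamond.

turn right 130°, forward 8.2 m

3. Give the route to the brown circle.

turn right 157°, forward 6.0 m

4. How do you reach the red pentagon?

turn right 47°, forward 6.3 m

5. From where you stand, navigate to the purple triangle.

turn right 59°, forward 4.6 m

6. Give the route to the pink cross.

turn right 112°, forward 10.5 m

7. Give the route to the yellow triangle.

turn left 30°, forward 2.1 m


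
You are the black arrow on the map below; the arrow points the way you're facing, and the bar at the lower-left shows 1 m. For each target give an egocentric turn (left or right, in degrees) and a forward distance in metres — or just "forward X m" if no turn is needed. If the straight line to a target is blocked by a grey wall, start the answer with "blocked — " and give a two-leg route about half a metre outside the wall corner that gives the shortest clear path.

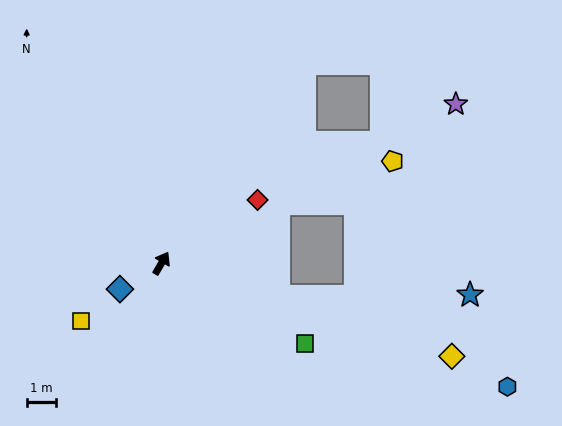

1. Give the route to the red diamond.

turn right 26°, forward 4.0 m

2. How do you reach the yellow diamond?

turn right 78°, forward 10.6 m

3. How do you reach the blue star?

blocked — turn right 76°, forward 4.2 m, then turn left 17°, forward 6.7 m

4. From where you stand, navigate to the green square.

turn right 89°, forward 5.7 m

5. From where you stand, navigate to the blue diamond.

turn left 152°, forward 1.7 m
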